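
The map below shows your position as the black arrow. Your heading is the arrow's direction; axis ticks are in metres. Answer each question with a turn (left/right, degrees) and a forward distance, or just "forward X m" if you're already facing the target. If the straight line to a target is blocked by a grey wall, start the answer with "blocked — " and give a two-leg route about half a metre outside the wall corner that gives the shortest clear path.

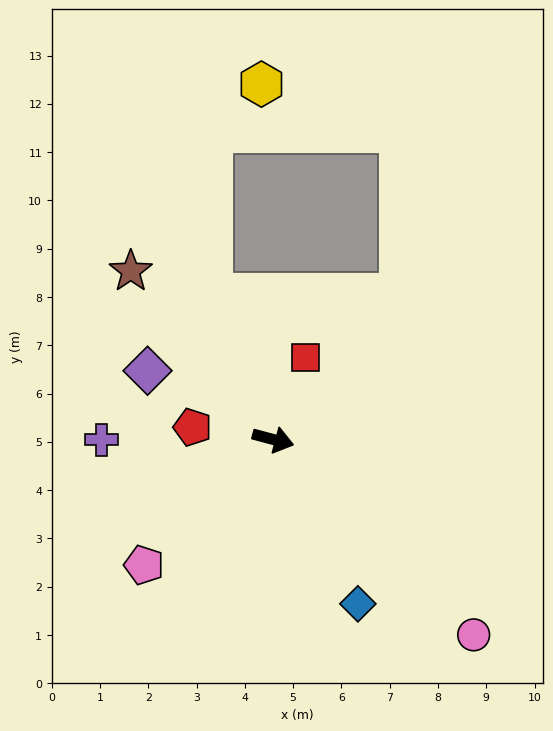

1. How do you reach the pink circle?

turn right 29°, forward 5.8 m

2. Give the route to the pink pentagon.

turn right 121°, forward 3.7 m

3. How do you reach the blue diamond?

turn right 48°, forward 3.8 m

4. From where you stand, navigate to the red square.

turn left 83°, forward 1.8 m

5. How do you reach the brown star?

turn left 145°, forward 4.6 m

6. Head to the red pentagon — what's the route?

turn right 174°, forward 1.7 m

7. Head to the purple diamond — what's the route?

turn left 166°, forward 3.0 m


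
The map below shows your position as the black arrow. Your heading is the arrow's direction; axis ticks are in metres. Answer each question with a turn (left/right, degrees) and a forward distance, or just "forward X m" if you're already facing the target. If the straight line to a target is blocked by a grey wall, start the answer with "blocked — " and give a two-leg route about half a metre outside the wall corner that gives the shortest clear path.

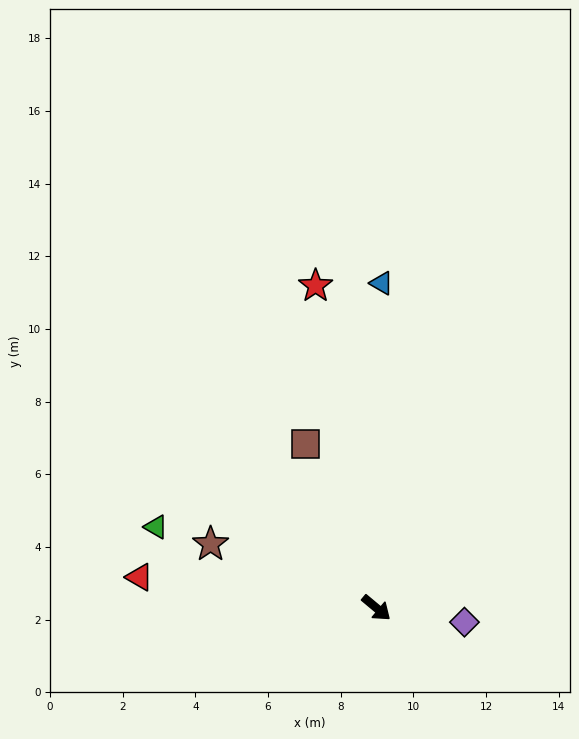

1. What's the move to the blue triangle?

turn left 129°, forward 8.9 m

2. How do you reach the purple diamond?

turn left 31°, forward 2.5 m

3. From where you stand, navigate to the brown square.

turn left 153°, forward 4.9 m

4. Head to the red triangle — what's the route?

turn right 148°, forward 6.6 m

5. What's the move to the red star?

turn left 141°, forward 9.0 m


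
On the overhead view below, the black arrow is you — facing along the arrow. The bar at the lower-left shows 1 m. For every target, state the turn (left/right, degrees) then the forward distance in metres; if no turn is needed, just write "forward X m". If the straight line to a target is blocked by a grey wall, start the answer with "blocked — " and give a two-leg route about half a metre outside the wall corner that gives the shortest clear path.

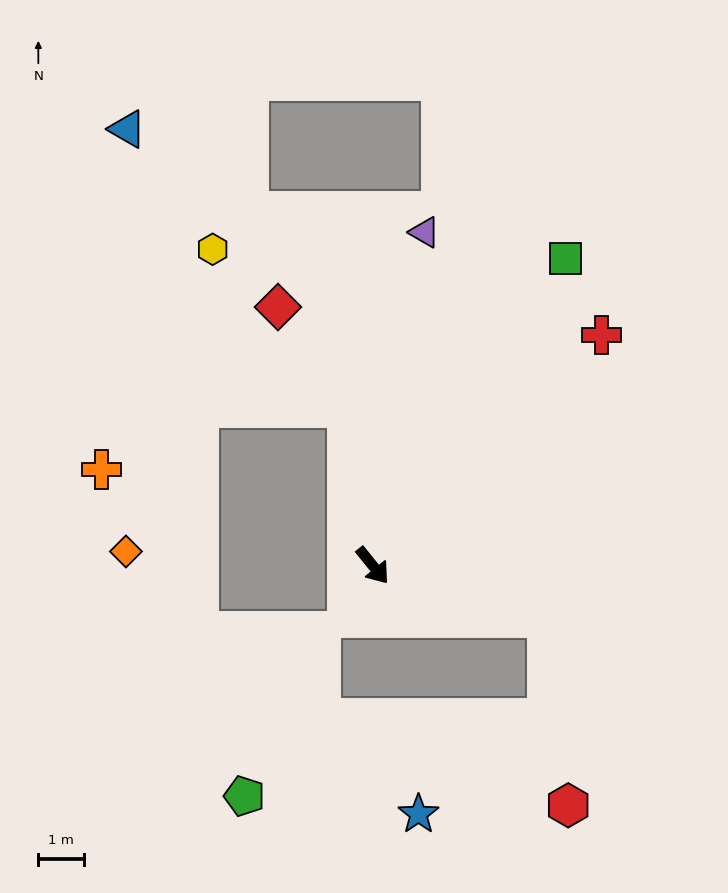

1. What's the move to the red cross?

turn left 96°, forward 7.1 m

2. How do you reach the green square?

turn left 109°, forward 7.9 m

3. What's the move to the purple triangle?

turn left 132°, forward 7.3 m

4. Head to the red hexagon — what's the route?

blocked — turn left 34°, forward 3.9 m, then turn right 66°, forward 4.1 m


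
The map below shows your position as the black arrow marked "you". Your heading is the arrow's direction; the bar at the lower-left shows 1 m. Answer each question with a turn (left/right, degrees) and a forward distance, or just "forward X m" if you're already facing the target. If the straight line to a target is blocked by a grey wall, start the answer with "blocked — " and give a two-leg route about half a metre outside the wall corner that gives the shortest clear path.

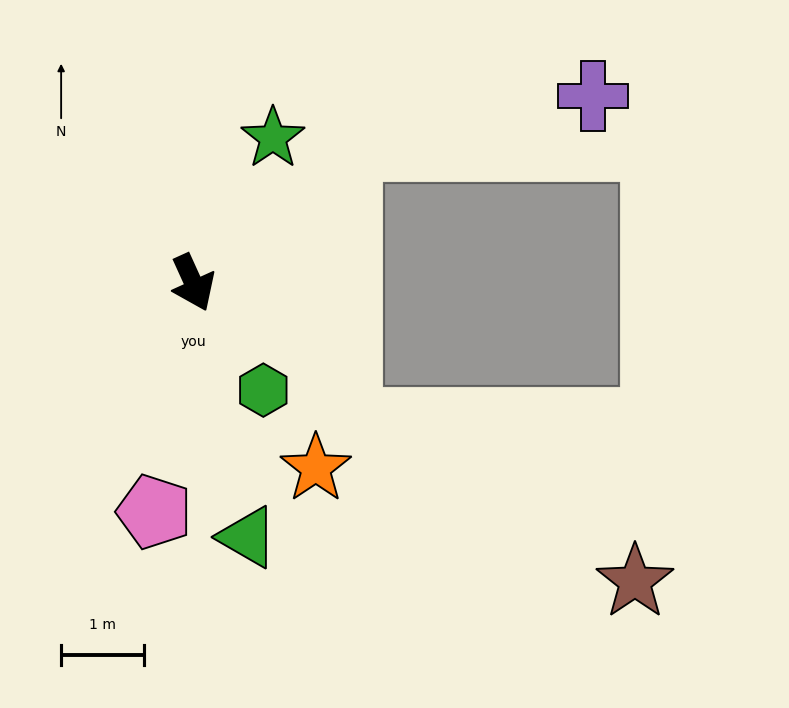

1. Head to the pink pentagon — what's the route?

turn right 34°, forward 2.8 m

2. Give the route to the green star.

turn left 127°, forward 2.0 m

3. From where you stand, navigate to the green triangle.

turn right 12°, forward 3.1 m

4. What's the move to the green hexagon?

turn left 9°, forward 1.5 m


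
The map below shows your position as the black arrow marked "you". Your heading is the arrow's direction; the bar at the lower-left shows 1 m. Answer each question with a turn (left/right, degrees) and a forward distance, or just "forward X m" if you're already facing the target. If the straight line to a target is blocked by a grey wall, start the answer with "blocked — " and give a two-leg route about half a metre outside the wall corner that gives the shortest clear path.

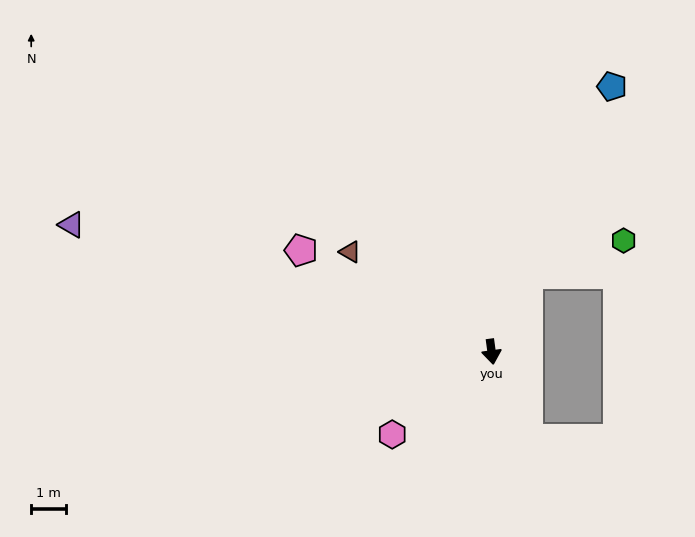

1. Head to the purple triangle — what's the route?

turn right 114°, forward 12.6 m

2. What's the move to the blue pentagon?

turn left 148°, forward 8.4 m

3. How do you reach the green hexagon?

blocked — turn left 147°, forward 2.5 m, then turn right 45°, forward 2.9 m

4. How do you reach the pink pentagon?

turn right 126°, forward 6.2 m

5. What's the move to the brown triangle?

turn right 133°, forward 5.0 m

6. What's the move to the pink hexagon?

turn right 58°, forward 3.7 m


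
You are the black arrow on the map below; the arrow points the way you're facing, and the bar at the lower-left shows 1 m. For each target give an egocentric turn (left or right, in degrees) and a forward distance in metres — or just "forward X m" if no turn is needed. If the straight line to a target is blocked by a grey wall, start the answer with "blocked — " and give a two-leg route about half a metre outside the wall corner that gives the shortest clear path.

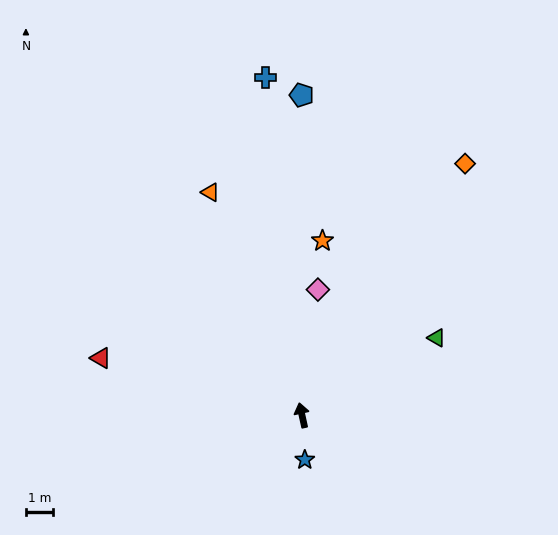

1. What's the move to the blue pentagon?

turn right 12°, forward 11.9 m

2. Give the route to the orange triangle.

turn left 10°, forward 8.9 m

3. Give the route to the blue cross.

turn right 6°, forward 12.6 m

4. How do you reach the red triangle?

turn left 62°, forward 7.7 m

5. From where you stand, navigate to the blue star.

turn left 171°, forward 1.7 m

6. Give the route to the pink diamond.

turn right 20°, forward 4.7 m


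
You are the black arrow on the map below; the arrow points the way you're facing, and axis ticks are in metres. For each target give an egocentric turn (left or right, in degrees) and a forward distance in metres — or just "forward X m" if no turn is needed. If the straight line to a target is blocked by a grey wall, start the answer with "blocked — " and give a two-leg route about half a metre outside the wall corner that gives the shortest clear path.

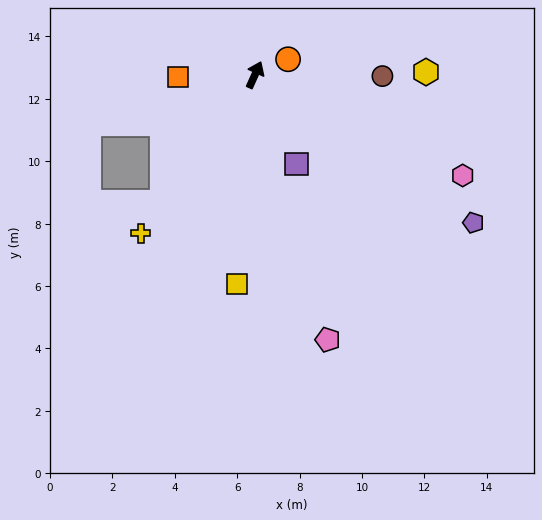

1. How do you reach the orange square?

turn left 116°, forward 2.5 m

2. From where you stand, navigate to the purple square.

turn right 131°, forward 3.2 m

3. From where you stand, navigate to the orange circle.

turn right 41°, forward 1.2 m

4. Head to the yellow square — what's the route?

turn right 161°, forward 6.7 m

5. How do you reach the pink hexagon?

turn right 92°, forward 7.4 m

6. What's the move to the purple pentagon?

turn right 100°, forward 8.5 m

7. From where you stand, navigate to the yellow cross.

turn left 168°, forward 6.3 m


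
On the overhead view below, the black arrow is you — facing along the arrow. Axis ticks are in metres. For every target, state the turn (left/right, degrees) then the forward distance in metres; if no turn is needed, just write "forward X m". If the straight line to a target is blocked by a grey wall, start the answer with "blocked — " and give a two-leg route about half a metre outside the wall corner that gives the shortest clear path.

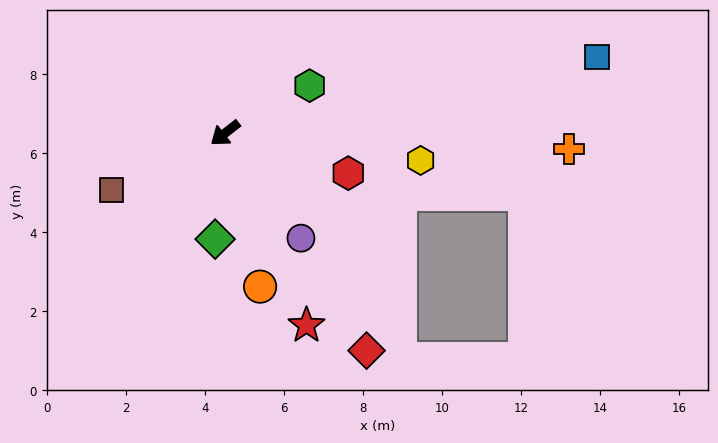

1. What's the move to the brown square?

turn right 11°, forward 3.2 m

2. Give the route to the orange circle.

turn left 65°, forward 4.0 m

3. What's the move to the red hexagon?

turn left 124°, forward 3.3 m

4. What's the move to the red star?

turn left 75°, forward 5.3 m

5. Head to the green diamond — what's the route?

turn left 47°, forward 2.7 m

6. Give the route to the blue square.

turn left 154°, forward 9.6 m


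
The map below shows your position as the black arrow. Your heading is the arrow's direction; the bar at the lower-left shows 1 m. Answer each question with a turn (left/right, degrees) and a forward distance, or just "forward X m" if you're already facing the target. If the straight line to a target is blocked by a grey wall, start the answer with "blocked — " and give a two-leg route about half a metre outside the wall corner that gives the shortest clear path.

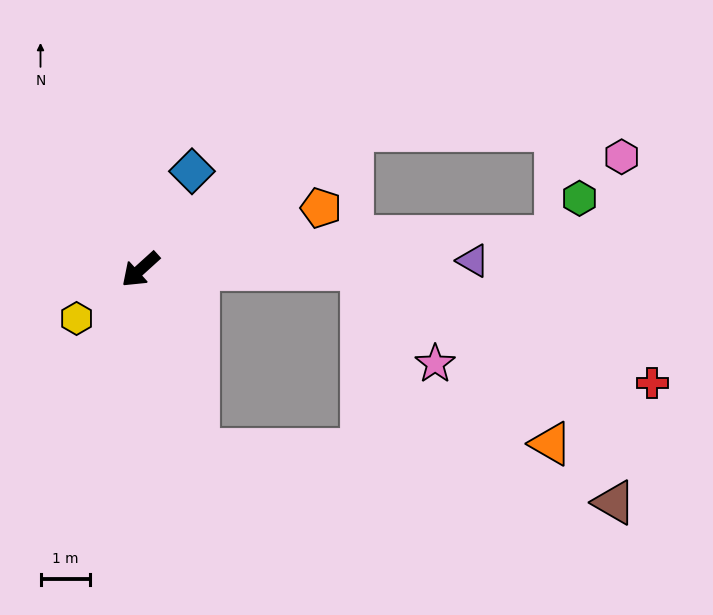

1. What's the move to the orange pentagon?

turn left 157°, forward 3.9 m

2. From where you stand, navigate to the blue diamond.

turn right 160°, forward 2.3 m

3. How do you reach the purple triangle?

turn left 139°, forward 6.8 m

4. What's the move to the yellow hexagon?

turn right 5°, forward 1.6 m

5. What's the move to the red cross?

blocked — turn left 138°, forward 4.5 m, then turn right 21°, forward 6.3 m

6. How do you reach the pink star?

blocked — turn left 138°, forward 4.5 m, then turn right 52°, forward 2.4 m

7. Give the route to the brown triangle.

blocked — turn left 66°, forward 3.8 m, then turn left 65°, forward 8.5 m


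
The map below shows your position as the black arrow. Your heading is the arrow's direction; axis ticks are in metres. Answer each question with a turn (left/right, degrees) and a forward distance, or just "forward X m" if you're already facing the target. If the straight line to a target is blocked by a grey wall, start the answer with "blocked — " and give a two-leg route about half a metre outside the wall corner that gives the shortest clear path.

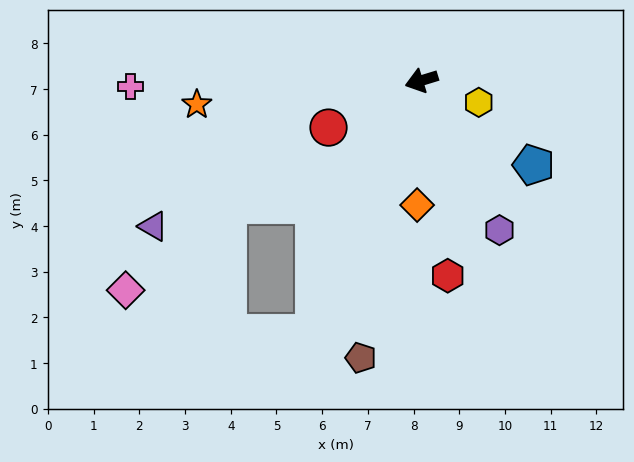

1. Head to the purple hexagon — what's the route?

turn left 100°, forward 3.7 m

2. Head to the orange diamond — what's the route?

turn left 71°, forward 2.7 m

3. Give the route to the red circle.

turn left 10°, forward 2.3 m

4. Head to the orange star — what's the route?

turn right 11°, forward 4.9 m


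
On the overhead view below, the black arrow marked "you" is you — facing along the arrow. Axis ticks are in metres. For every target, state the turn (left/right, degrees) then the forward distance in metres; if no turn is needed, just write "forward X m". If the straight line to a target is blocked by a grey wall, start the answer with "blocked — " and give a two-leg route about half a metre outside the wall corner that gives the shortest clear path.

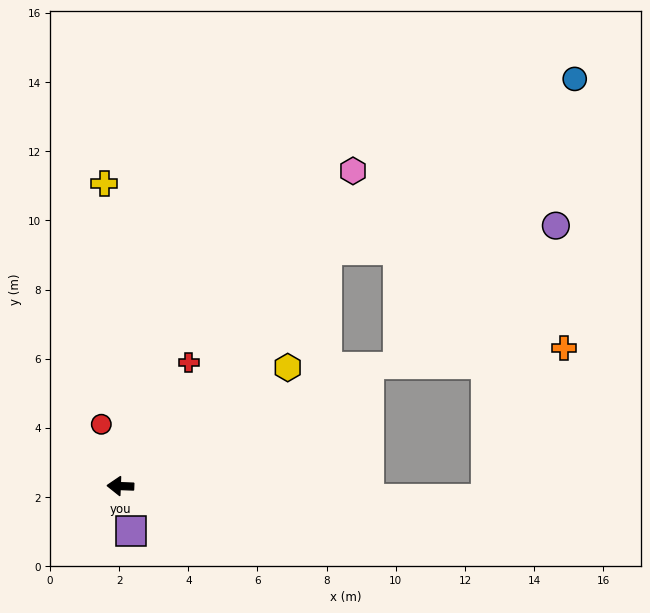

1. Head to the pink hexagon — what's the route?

turn right 124°, forward 11.3 m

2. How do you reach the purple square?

turn left 105°, forward 1.3 m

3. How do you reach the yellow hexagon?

turn right 142°, forward 5.9 m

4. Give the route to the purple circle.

blocked — turn right 129°, forward 9.1 m, then turn right 42°, forward 6.6 m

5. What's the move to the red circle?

turn right 71°, forward 1.9 m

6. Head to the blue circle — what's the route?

blocked — turn right 129°, forward 9.1 m, then turn right 14°, forward 8.7 m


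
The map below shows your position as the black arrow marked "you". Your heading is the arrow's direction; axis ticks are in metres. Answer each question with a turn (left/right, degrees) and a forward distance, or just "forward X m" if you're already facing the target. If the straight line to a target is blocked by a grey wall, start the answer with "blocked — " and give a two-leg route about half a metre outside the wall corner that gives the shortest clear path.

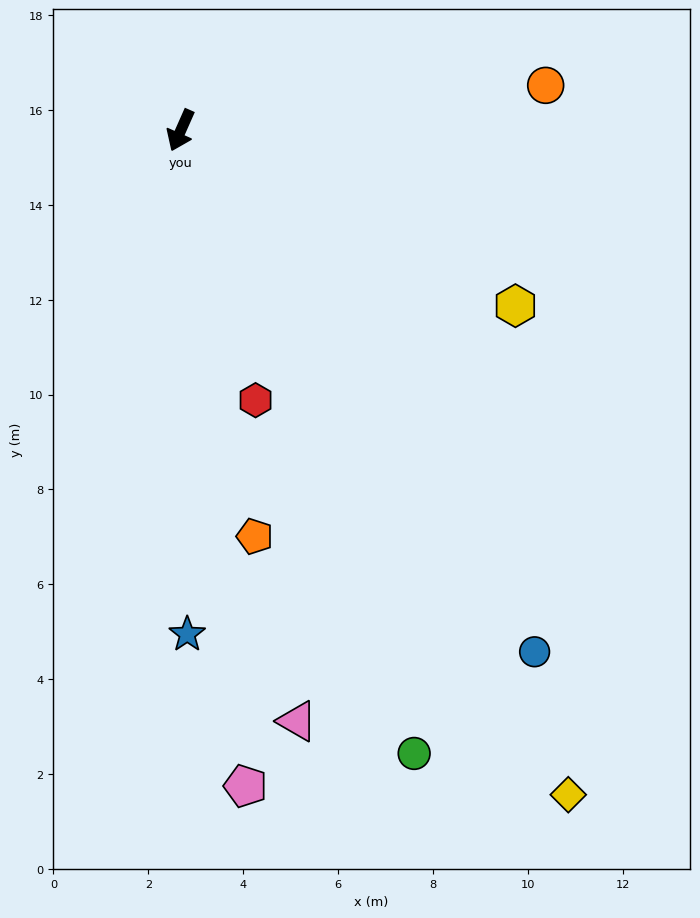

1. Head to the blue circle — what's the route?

turn left 58°, forward 13.3 m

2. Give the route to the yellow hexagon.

turn left 86°, forward 8.0 m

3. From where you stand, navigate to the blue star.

turn left 25°, forward 10.6 m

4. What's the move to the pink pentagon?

turn left 30°, forward 13.9 m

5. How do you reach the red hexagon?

turn left 39°, forward 5.9 m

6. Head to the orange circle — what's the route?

turn left 121°, forward 7.7 m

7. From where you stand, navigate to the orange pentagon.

turn left 34°, forward 8.7 m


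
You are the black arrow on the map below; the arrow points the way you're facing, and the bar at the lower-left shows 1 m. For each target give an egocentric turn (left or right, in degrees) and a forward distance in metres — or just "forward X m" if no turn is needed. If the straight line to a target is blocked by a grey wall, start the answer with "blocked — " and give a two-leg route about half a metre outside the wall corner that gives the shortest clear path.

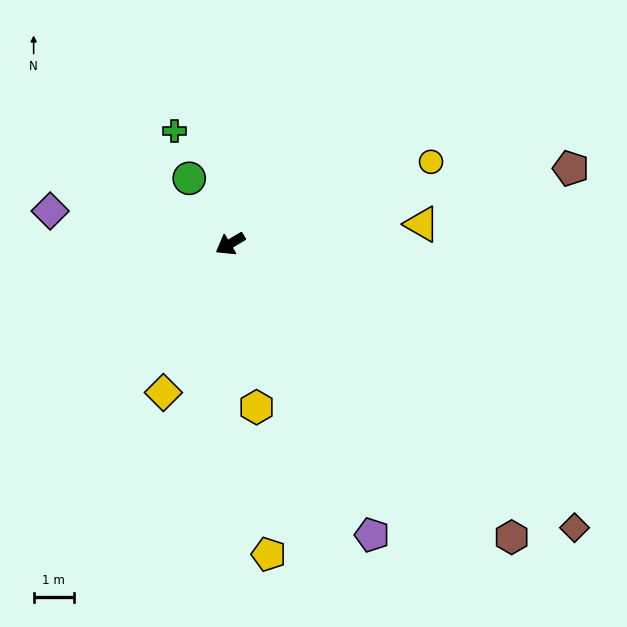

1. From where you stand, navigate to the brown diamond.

turn left 110°, forward 11.1 m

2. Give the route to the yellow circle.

turn left 172°, forward 5.4 m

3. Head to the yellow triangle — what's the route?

turn left 155°, forward 4.8 m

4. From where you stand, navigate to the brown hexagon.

turn left 103°, forward 10.1 m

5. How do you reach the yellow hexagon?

turn left 68°, forward 4.1 m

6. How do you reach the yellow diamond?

turn left 35°, forward 4.1 m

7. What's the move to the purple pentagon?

turn left 85°, forward 8.1 m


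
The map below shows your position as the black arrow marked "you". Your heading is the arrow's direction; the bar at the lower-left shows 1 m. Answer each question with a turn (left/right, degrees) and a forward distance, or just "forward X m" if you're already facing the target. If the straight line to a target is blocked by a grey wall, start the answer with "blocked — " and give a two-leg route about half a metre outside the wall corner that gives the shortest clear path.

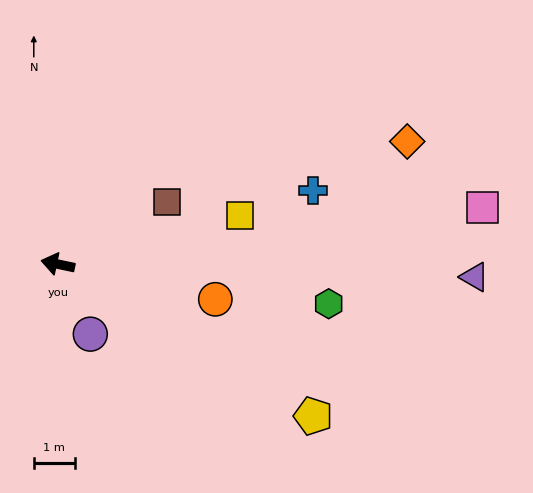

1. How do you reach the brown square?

turn right 138°, forward 3.1 m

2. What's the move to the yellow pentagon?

turn left 161°, forward 7.2 m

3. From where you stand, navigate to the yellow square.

turn right 153°, forward 4.6 m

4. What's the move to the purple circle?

turn left 127°, forward 1.9 m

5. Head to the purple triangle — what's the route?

turn right 170°, forward 10.1 m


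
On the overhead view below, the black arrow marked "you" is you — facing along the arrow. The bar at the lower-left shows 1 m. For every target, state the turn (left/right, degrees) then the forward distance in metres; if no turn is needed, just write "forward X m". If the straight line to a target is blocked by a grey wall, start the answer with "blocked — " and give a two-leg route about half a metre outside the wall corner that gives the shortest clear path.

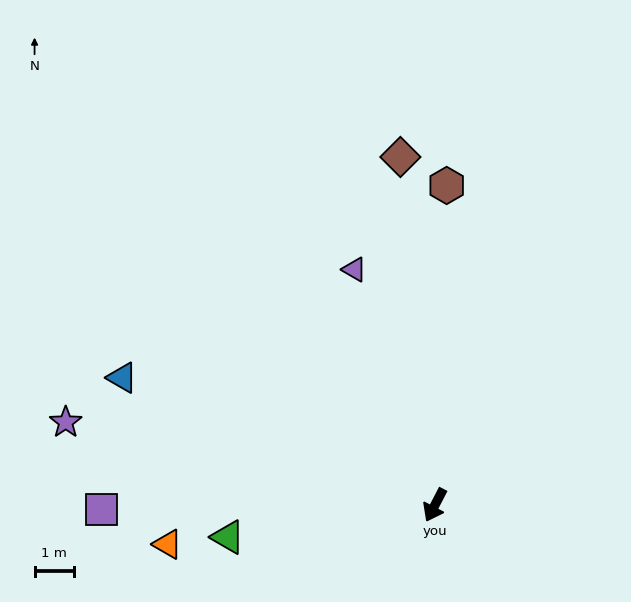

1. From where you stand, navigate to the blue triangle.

turn right 85°, forward 8.5 m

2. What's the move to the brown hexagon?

turn right 155°, forward 8.1 m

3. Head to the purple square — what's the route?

turn right 62°, forward 8.4 m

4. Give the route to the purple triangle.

turn right 134°, forward 6.3 m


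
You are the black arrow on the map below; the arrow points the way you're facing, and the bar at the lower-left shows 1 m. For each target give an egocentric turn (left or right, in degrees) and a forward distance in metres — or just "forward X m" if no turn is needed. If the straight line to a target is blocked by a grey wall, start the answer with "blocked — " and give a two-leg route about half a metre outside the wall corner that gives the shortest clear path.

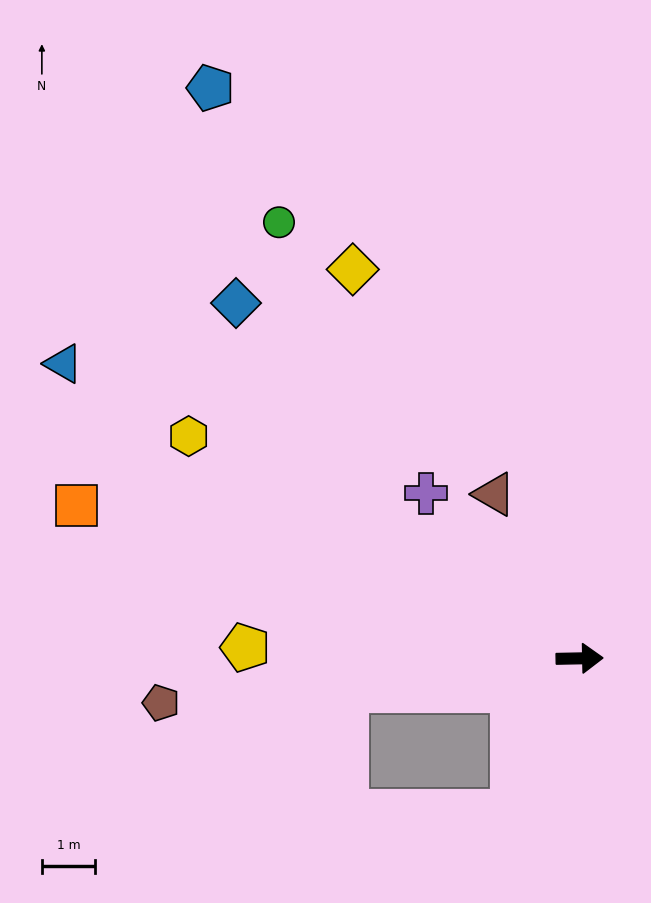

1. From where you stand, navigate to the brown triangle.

turn left 116°, forward 3.5 m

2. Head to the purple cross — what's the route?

turn left 132°, forward 4.2 m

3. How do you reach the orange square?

turn left 162°, forward 9.8 m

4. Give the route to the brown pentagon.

turn right 175°, forward 7.9 m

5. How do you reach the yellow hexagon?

turn left 149°, forward 8.4 m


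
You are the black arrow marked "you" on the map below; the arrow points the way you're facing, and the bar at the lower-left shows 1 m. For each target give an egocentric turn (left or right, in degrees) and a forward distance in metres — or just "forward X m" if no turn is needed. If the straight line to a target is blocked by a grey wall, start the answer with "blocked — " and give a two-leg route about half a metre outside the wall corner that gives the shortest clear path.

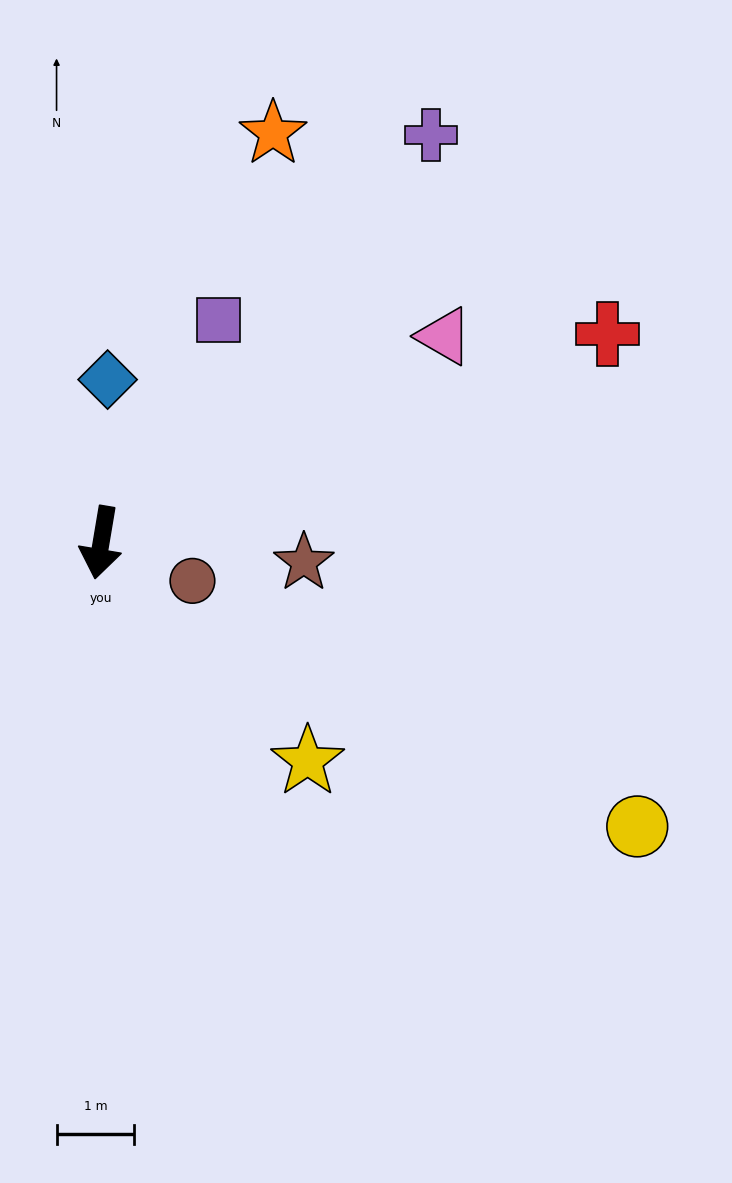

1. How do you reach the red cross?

turn left 122°, forward 7.0 m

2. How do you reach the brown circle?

turn left 77°, forward 1.3 m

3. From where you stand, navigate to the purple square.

turn left 162°, forward 3.2 m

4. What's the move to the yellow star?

turn left 53°, forward 3.9 m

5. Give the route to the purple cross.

turn left 151°, forward 6.7 m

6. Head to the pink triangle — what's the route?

turn left 131°, forward 5.1 m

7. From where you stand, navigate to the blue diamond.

turn right 173°, forward 2.1 m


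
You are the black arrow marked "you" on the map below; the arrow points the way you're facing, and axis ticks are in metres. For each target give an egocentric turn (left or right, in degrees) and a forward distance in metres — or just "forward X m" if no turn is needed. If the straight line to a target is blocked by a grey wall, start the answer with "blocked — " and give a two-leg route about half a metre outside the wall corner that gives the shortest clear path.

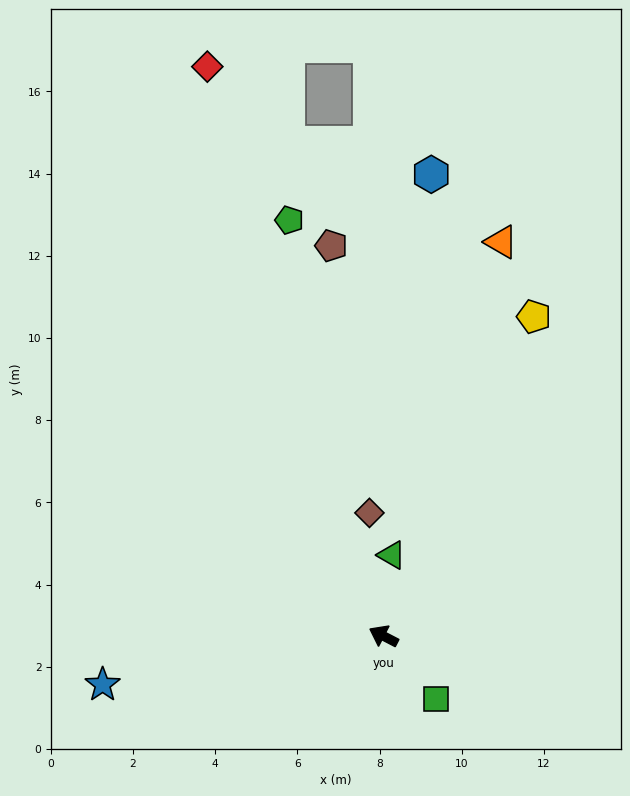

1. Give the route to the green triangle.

turn right 68°, forward 2.0 m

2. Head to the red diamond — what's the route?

turn right 45°, forward 14.5 m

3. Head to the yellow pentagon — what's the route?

turn right 88°, forward 8.6 m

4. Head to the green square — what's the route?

turn left 157°, forward 2.0 m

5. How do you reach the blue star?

turn left 37°, forward 6.9 m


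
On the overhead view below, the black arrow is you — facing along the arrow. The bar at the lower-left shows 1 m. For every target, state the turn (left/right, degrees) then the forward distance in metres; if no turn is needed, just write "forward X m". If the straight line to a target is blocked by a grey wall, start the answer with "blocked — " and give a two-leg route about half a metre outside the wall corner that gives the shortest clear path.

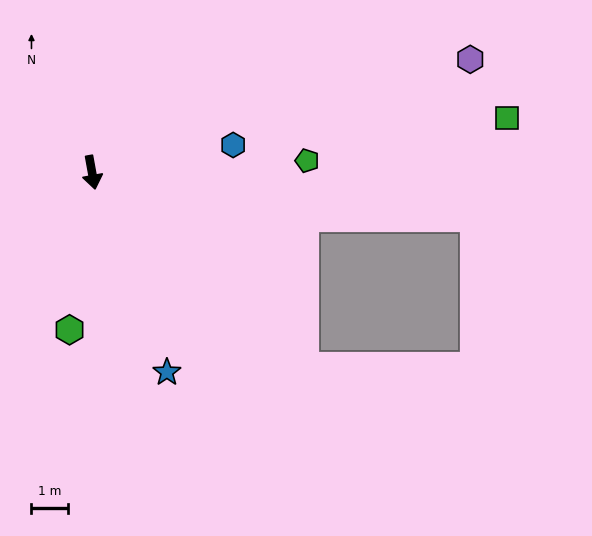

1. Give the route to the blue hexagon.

turn left 91°, forward 4.0 m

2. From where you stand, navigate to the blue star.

turn left 10°, forward 5.9 m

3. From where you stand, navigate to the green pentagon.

turn left 83°, forward 5.9 m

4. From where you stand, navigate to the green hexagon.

turn right 18°, forward 4.4 m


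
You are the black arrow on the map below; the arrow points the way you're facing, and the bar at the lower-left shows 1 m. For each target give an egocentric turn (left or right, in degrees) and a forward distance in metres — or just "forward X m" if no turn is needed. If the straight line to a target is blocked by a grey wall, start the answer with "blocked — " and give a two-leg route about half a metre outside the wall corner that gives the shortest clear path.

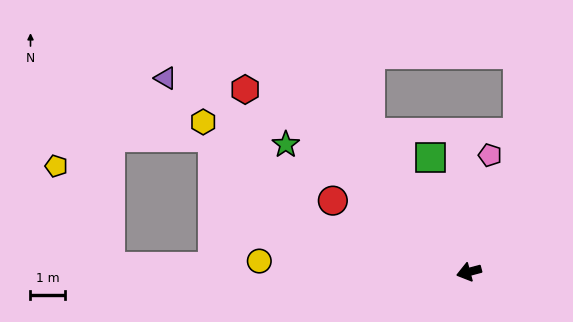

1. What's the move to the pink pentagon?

turn right 115°, forward 3.4 m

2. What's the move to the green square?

turn right 86°, forward 3.5 m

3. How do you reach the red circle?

turn right 43°, forward 4.4 m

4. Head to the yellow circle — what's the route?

turn right 18°, forward 6.1 m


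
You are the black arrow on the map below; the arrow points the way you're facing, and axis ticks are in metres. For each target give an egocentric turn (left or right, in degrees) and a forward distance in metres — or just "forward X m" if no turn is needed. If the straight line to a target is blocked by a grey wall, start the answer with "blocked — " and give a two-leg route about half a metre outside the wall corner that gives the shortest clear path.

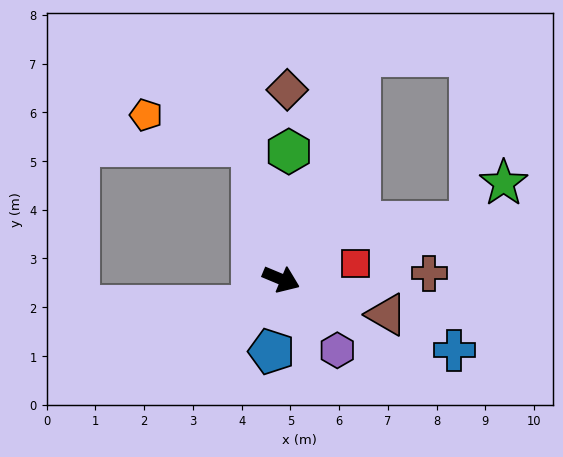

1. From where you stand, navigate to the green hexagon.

turn left 109°, forward 2.6 m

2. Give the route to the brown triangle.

turn left 4°, forward 2.3 m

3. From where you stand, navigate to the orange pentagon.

blocked — turn left 125°, forward 2.8 m, then turn left 61°, forward 2.3 m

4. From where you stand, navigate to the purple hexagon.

turn right 29°, forward 1.9 m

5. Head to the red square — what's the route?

turn left 35°, forward 1.6 m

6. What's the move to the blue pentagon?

turn right 75°, forward 1.5 m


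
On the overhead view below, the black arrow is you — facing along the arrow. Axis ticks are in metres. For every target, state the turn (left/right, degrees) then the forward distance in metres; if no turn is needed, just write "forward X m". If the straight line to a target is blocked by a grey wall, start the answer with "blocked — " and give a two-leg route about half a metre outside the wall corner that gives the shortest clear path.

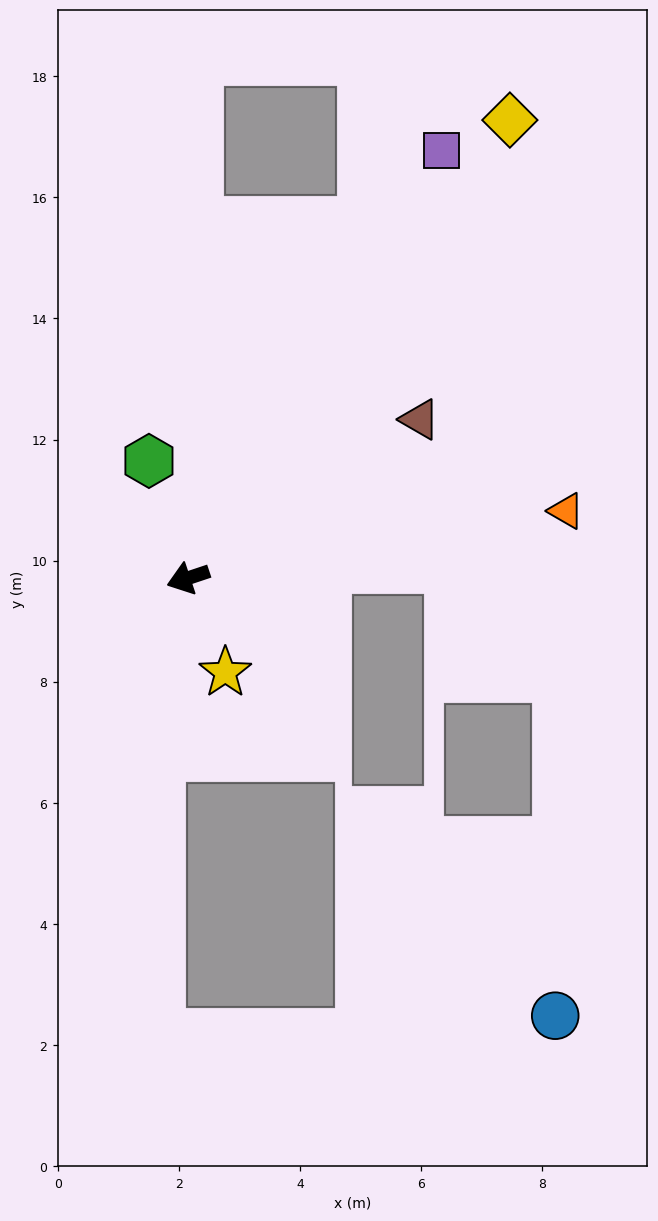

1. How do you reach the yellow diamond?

turn right 144°, forward 9.2 m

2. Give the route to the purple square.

turn right 139°, forward 8.2 m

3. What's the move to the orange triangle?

turn left 172°, forward 6.3 m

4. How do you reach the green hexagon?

turn right 90°, forward 2.0 m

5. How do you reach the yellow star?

turn left 93°, forward 1.7 m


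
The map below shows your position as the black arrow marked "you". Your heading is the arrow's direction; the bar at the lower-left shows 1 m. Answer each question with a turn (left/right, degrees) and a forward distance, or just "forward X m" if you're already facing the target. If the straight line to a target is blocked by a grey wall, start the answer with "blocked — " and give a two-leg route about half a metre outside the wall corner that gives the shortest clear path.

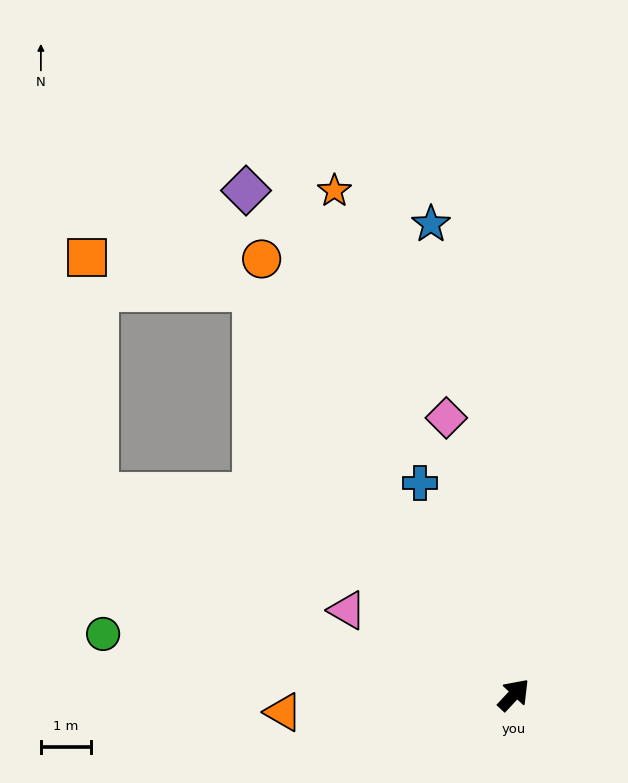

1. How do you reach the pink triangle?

turn left 106°, forward 3.7 m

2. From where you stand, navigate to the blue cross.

turn left 67°, forward 4.6 m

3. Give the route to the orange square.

blocked — turn left 76°, forward 9.5 m, then turn left 46°, forward 3.4 m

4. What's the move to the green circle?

turn left 125°, forward 8.2 m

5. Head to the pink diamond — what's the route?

turn left 57°, forward 5.6 m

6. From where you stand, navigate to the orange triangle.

turn left 137°, forward 4.6 m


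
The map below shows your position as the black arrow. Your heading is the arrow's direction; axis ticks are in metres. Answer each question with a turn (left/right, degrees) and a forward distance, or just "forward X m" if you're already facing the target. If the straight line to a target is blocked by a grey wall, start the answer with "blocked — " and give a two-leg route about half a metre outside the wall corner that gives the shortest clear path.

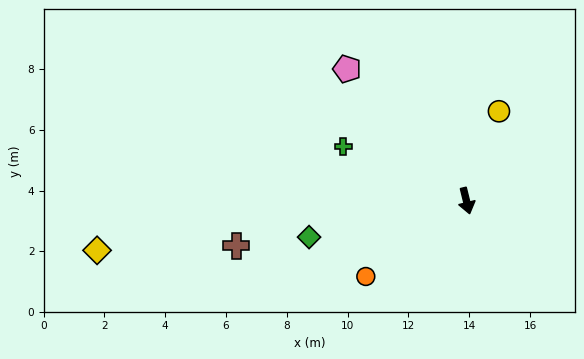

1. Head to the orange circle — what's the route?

turn right 67°, forward 4.1 m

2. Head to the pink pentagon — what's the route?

turn right 152°, forward 5.9 m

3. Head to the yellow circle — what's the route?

turn left 146°, forward 3.1 m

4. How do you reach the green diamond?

turn right 91°, forward 5.3 m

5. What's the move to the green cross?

turn right 128°, forward 4.4 m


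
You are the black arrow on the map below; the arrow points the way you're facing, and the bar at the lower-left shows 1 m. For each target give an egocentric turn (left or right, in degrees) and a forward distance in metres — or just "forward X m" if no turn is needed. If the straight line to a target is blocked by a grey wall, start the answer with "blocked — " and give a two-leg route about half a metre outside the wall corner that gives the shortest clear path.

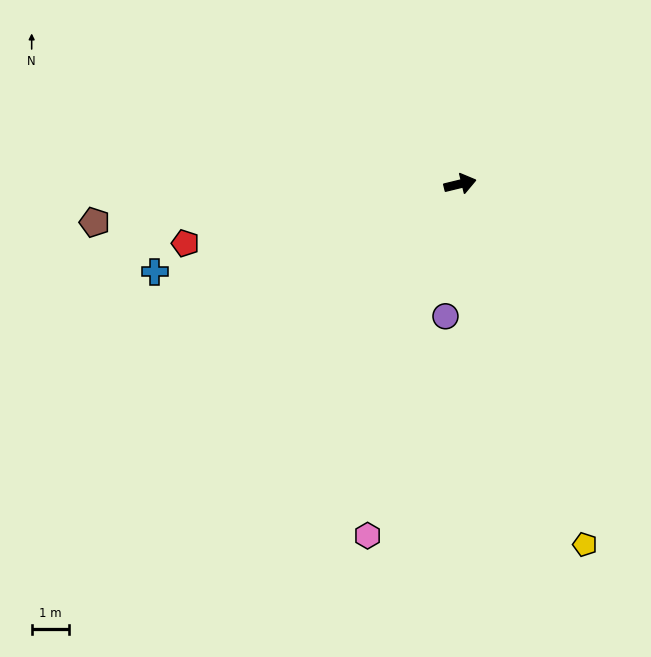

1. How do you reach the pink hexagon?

turn right 118°, forward 9.8 m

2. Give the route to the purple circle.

turn right 110°, forward 3.6 m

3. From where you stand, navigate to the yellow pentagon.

turn right 85°, forward 10.3 m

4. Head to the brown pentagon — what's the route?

turn left 172°, forward 9.9 m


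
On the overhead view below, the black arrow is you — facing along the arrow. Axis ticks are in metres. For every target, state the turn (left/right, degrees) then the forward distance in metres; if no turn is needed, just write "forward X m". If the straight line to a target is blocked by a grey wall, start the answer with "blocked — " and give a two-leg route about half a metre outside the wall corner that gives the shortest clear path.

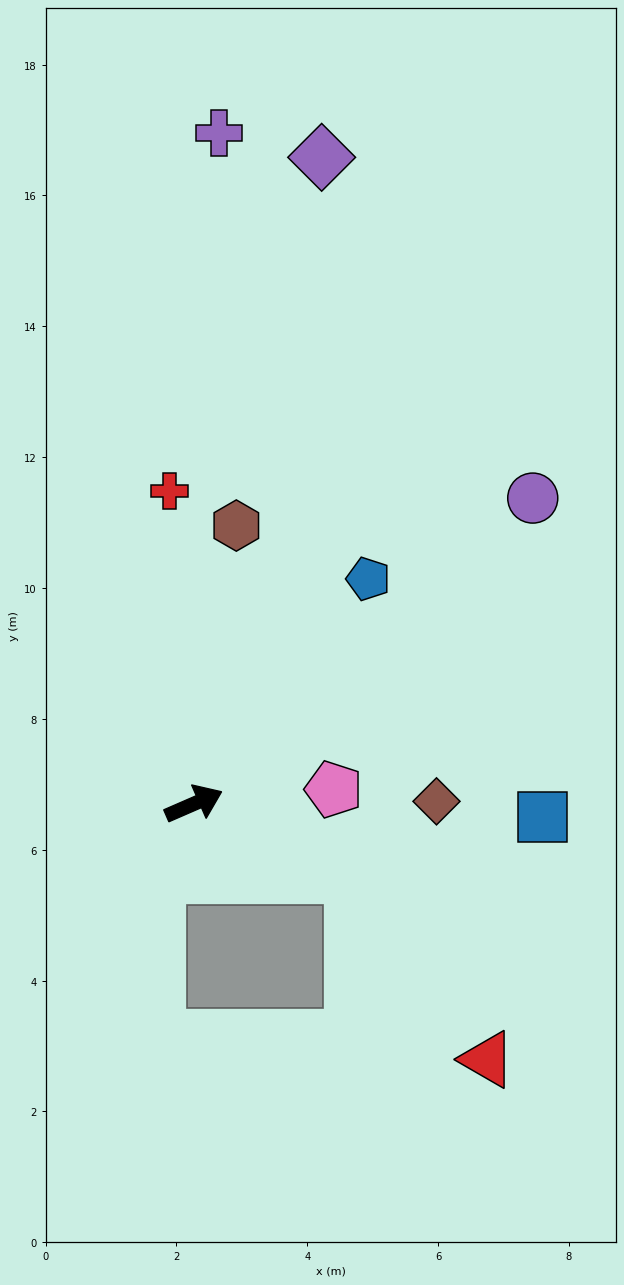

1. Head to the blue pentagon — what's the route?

turn left 29°, forward 4.3 m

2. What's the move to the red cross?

turn left 71°, forward 4.8 m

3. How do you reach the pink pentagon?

turn right 18°, forward 2.1 m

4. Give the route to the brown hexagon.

turn left 58°, forward 4.3 m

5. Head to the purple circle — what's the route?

turn left 19°, forward 7.0 m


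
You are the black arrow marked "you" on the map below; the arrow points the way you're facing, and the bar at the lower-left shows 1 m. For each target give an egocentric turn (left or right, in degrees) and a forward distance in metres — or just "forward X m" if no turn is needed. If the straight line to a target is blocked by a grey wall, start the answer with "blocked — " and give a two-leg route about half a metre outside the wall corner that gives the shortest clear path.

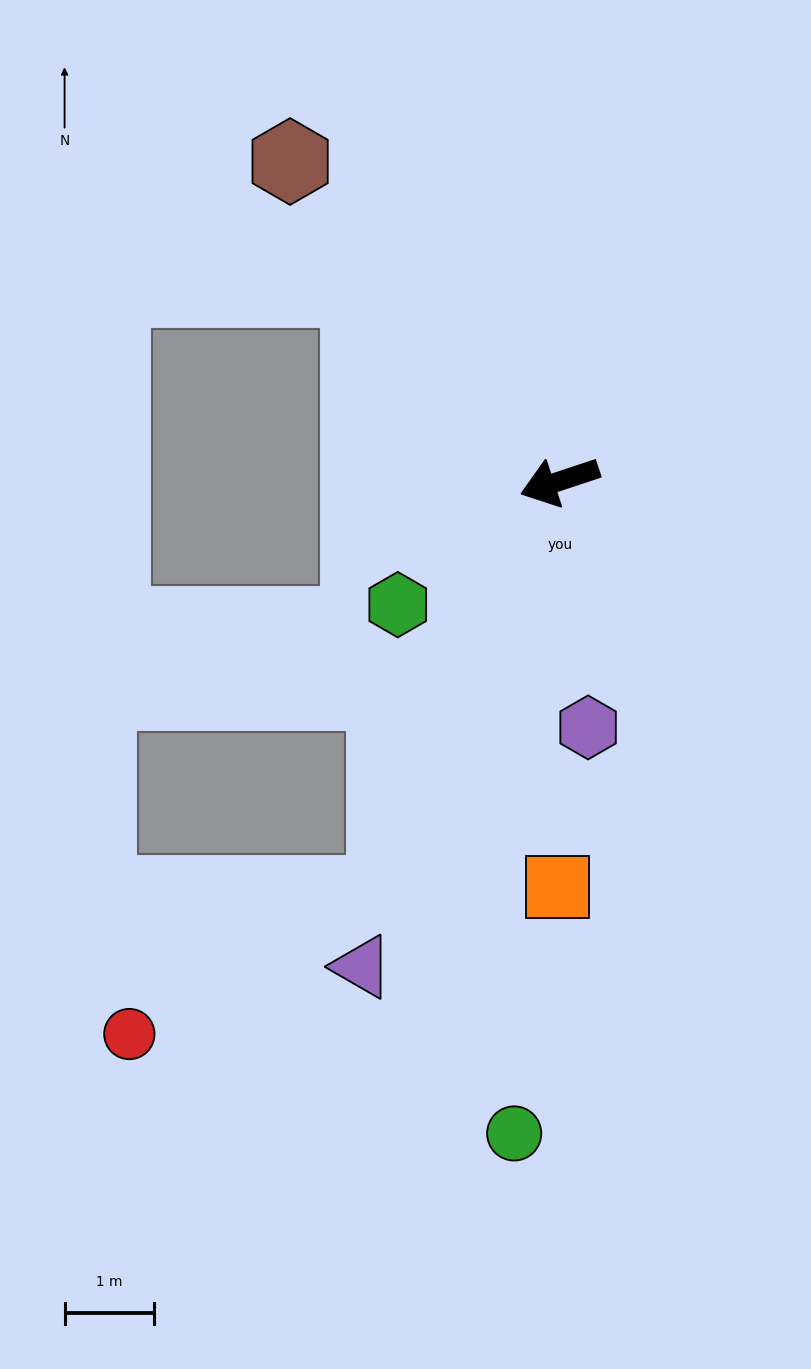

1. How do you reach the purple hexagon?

turn left 78°, forward 2.8 m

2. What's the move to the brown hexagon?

turn right 68°, forward 4.7 m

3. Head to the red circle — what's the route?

blocked — turn left 49°, forward 5.0 m, then turn right 39°, forward 3.3 m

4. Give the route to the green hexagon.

turn left 19°, forward 2.3 m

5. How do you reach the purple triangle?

turn left 50°, forward 5.9 m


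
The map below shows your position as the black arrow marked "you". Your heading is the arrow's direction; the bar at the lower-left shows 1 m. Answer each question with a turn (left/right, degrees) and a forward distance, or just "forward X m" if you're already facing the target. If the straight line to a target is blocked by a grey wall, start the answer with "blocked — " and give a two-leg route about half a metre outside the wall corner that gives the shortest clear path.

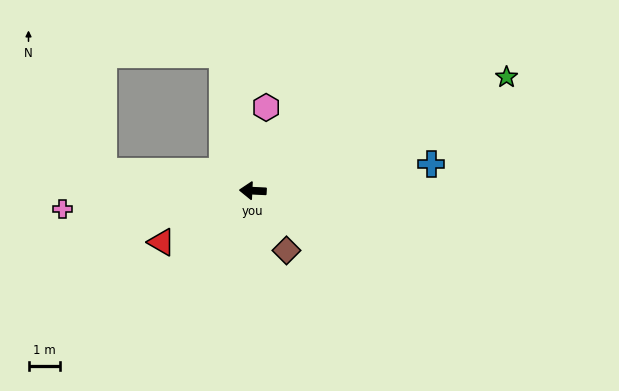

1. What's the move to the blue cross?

turn right 169°, forward 5.7 m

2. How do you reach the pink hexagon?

turn right 96°, forward 2.6 m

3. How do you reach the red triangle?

turn left 32°, forward 3.3 m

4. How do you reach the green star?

turn right 153°, forward 8.7 m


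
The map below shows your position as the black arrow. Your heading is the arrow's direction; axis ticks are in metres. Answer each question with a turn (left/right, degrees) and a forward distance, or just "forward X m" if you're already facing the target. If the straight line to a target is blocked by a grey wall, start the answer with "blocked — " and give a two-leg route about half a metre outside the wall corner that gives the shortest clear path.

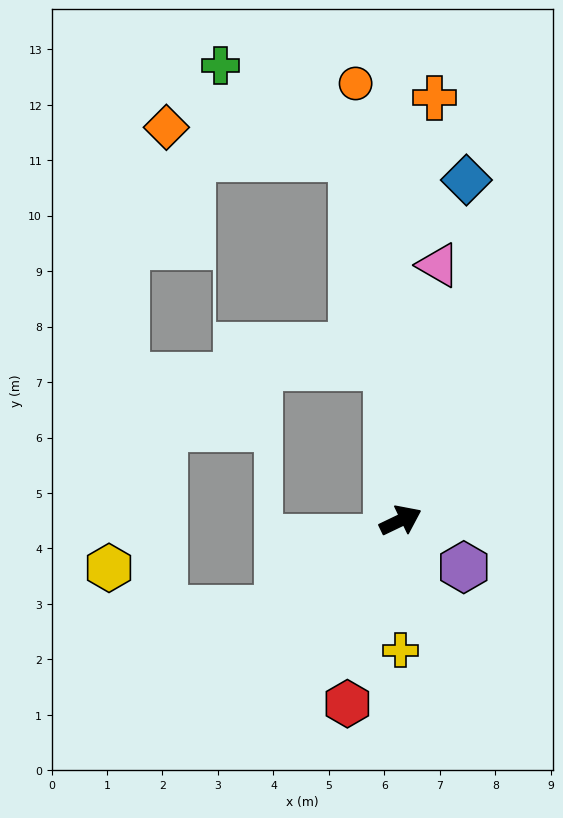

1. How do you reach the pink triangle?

turn left 56°, forward 4.6 m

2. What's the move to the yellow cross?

turn right 116°, forward 2.3 m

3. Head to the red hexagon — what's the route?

turn right 132°, forward 3.4 m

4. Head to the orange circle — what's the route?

turn left 70°, forward 7.9 m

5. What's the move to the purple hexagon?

turn right 62°, forward 1.4 m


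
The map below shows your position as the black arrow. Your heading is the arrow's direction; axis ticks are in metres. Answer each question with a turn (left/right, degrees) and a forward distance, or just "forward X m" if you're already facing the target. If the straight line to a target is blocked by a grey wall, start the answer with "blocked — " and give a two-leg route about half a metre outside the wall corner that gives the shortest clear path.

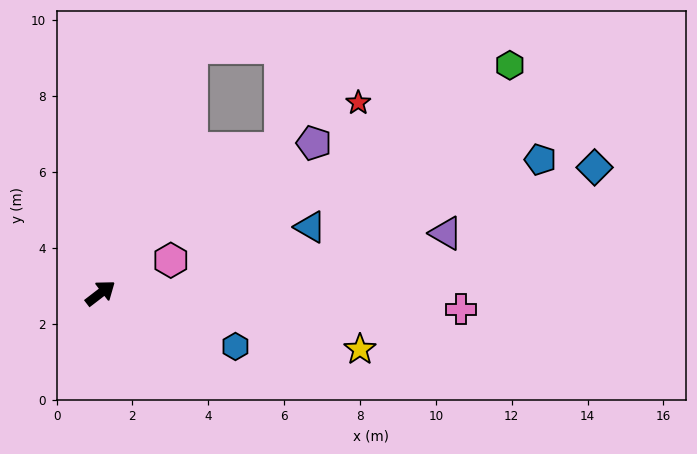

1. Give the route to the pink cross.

turn right 40°, forward 9.5 m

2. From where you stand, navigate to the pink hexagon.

turn right 12°, forward 2.0 m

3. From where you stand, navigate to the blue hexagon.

turn right 59°, forward 3.8 m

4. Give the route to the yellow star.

turn right 50°, forward 7.0 m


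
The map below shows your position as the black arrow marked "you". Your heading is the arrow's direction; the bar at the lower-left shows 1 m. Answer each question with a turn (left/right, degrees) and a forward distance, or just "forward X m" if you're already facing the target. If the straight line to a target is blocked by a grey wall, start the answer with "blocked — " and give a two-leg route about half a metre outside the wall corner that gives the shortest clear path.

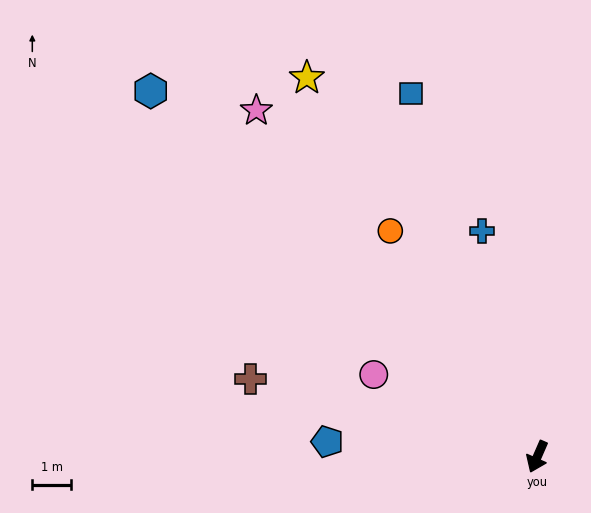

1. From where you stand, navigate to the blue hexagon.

turn right 110°, forward 13.8 m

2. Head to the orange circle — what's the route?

turn right 123°, forward 7.0 m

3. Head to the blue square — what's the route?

turn right 137°, forward 10.0 m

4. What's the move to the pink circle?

turn right 93°, forward 4.8 m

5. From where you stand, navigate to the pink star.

turn right 117°, forward 11.6 m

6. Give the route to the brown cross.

turn right 82°, forward 7.7 m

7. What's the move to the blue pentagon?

turn right 71°, forward 5.5 m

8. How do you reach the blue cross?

turn right 143°, forward 6.0 m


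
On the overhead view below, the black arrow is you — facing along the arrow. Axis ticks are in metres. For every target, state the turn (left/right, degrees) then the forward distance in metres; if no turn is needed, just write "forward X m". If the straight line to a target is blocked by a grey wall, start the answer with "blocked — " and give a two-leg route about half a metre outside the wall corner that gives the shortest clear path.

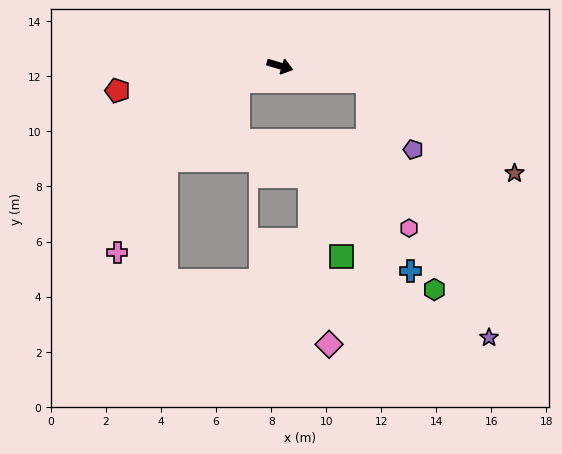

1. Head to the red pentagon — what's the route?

turn right 155°, forward 6.0 m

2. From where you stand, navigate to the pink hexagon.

blocked — turn left 7°, forward 3.2 m, then turn right 65°, forward 5.5 m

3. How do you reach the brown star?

blocked — turn left 7°, forward 3.2 m, then turn right 22°, forward 6.3 m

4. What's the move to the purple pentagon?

blocked — turn left 7°, forward 3.2 m, then turn right 47°, forward 3.0 m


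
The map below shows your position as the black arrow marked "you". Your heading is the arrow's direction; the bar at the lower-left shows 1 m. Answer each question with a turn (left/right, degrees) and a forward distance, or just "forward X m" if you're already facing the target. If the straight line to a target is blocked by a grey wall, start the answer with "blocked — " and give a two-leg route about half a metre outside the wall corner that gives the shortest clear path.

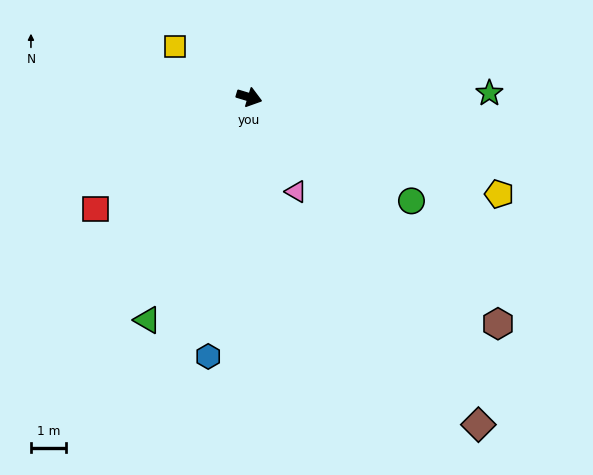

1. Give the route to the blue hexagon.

turn right 82°, forward 7.4 m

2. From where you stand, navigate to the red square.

turn right 127°, forward 5.4 m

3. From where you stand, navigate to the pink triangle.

turn right 47°, forward 3.0 m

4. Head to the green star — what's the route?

turn left 18°, forward 6.8 m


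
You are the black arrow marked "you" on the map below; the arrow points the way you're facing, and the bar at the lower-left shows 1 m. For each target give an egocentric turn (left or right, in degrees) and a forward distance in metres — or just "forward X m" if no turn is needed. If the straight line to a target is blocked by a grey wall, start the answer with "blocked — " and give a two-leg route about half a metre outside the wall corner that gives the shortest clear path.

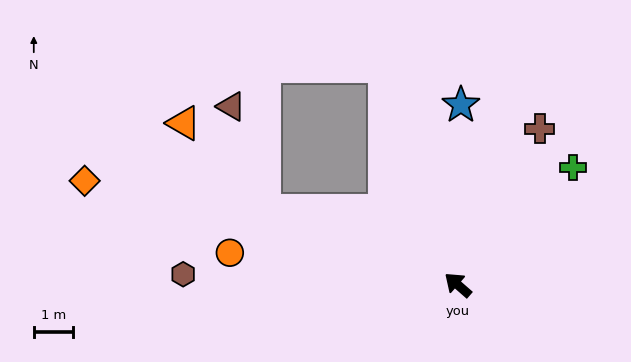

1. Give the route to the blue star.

turn right 50°, forward 4.6 m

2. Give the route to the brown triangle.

blocked — turn left 20°, forward 5.3 m, then turn right 51°, forward 2.8 m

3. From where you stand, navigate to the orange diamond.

turn left 26°, forward 10.0 m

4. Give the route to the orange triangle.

blocked — turn left 20°, forward 5.3 m, then turn right 26°, forward 3.1 m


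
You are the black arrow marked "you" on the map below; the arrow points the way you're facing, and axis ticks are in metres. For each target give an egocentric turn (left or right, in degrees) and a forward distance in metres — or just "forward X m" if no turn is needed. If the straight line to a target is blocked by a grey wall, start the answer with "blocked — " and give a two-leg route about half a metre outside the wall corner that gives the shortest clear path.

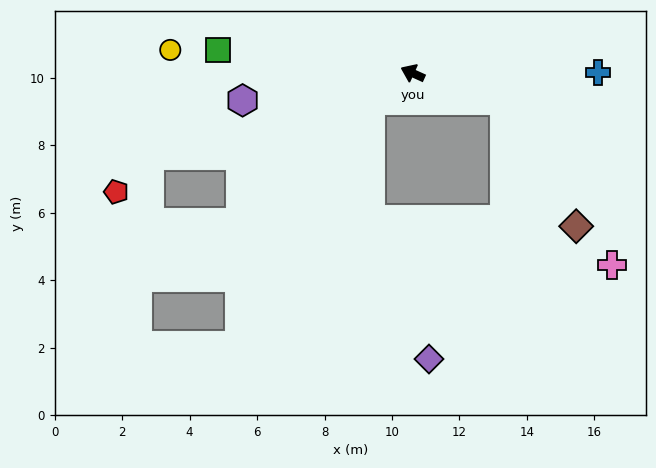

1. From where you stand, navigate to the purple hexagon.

turn left 33°, forward 5.1 m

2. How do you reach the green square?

turn left 18°, forward 5.8 m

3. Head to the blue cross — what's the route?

turn right 155°, forward 5.5 m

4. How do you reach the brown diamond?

blocked — turn right 172°, forward 2.8 m, then turn right 44°, forward 4.3 m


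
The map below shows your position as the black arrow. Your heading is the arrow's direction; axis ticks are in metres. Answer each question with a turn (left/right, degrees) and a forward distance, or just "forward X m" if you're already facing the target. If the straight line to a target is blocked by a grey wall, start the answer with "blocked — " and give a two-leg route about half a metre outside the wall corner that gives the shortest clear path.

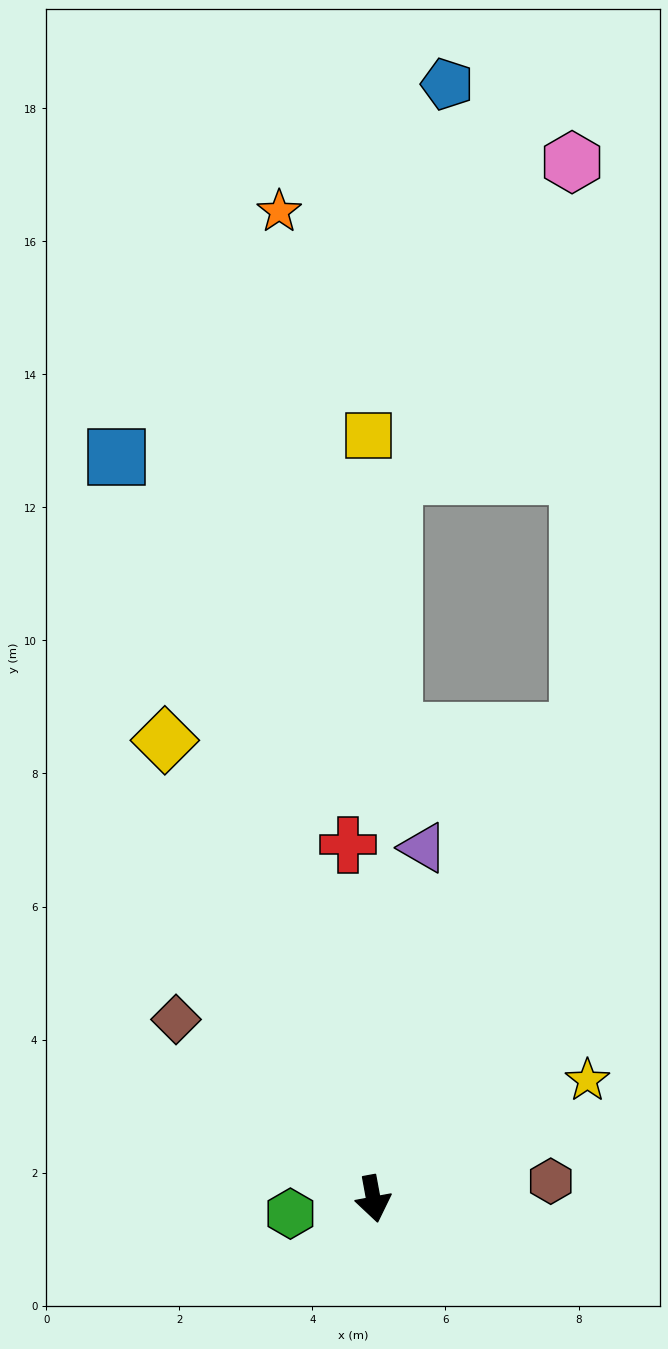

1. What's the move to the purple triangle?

turn left 161°, forward 5.3 m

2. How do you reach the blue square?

turn right 171°, forward 11.8 m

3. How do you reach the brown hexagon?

turn left 85°, forward 2.7 m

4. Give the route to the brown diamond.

turn right 143°, forward 4.0 m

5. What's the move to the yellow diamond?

turn right 166°, forward 7.6 m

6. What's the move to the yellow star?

turn left 109°, forward 3.7 m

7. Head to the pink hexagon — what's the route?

blocked — turn left 146°, forward 7.7 m, then turn left 24°, forward 8.6 m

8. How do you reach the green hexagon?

turn right 90°, forward 1.3 m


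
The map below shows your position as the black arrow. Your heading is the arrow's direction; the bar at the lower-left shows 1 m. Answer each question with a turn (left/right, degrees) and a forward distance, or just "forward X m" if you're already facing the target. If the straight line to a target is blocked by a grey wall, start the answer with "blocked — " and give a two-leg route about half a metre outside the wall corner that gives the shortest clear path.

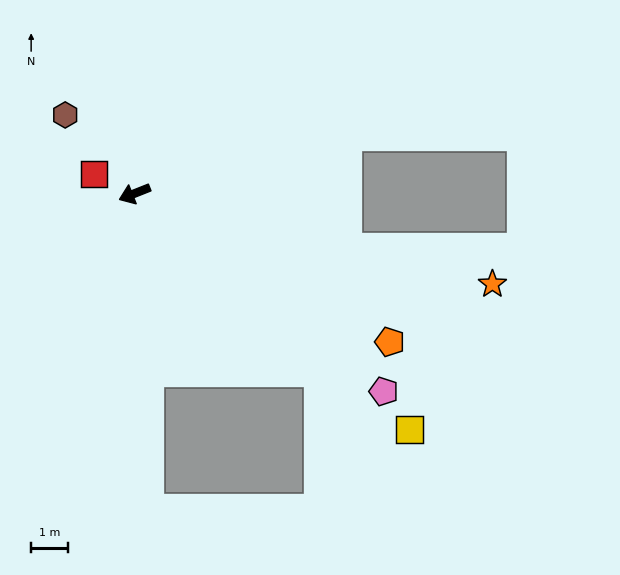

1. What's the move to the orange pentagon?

turn left 128°, forward 7.9 m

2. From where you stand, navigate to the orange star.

turn left 144°, forward 9.9 m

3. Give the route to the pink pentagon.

turn left 120°, forward 8.6 m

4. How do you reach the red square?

turn right 47°, forward 1.2 m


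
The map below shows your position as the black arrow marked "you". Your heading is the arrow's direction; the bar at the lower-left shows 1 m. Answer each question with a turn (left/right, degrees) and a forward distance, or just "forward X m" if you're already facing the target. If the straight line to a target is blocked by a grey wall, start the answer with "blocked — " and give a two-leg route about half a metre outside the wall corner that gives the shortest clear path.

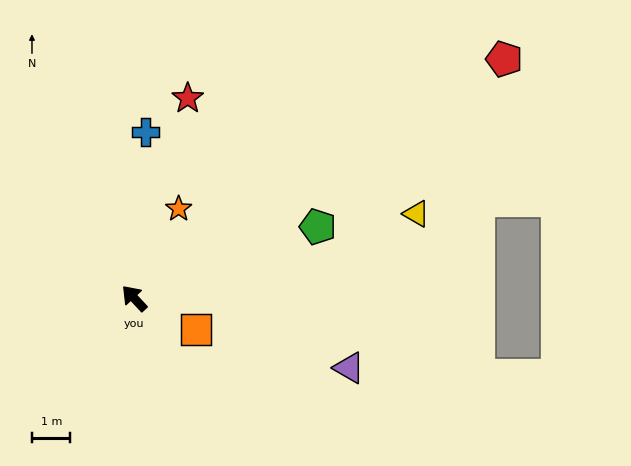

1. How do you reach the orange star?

turn right 69°, forward 2.6 m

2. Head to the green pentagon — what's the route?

turn right 112°, forward 5.1 m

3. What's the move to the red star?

turn right 58°, forward 5.4 m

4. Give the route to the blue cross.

turn right 47°, forward 4.3 m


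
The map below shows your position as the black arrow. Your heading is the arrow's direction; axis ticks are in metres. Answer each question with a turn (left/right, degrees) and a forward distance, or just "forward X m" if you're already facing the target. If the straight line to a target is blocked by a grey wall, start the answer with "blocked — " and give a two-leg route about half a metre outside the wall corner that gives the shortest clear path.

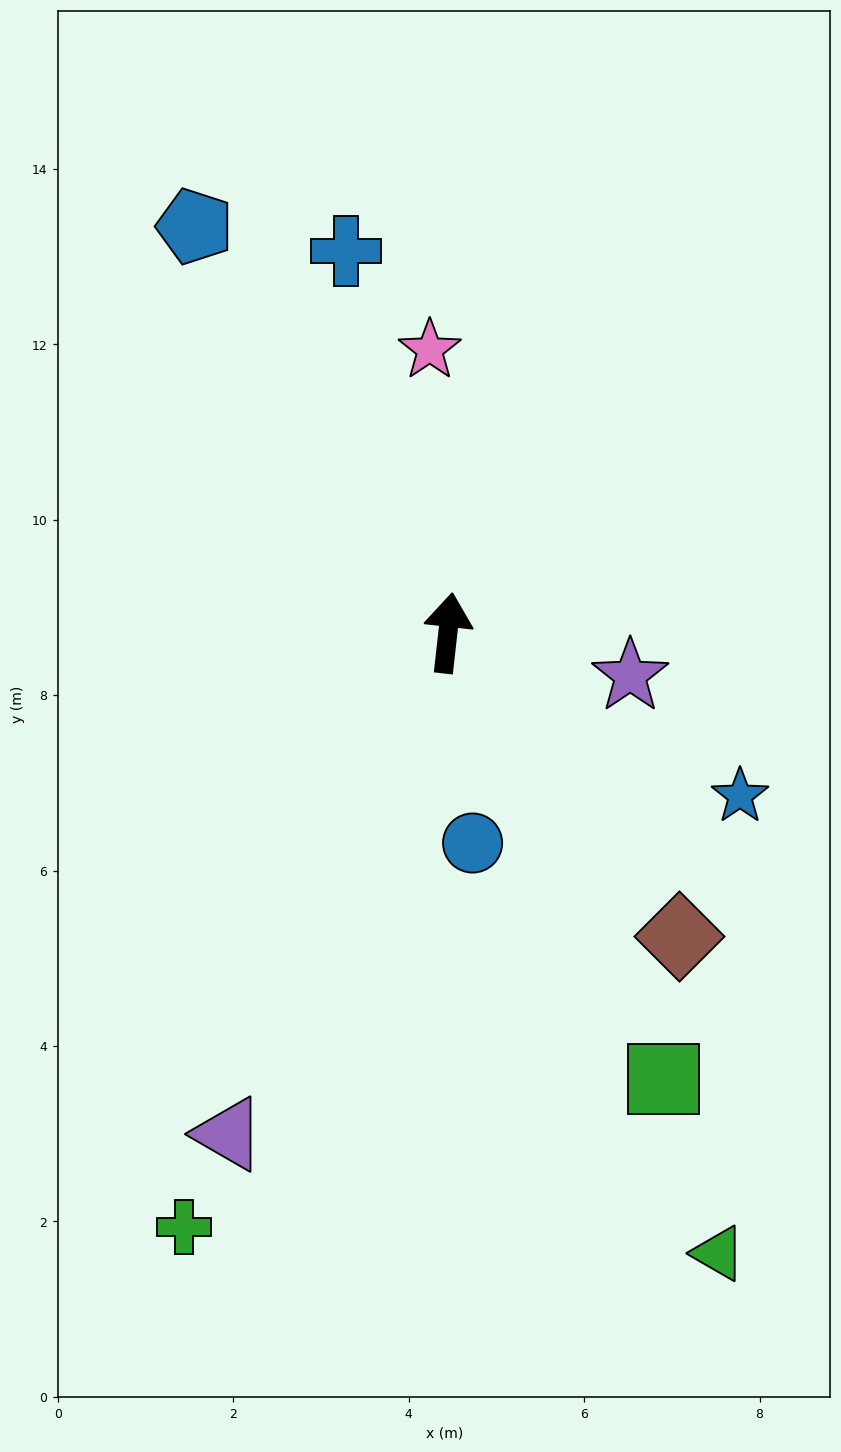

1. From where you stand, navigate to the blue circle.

turn right 167°, forward 2.4 m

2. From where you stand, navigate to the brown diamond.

turn right 136°, forward 4.4 m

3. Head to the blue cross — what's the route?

turn left 21°, forward 4.5 m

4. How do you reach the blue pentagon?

turn left 38°, forward 5.5 m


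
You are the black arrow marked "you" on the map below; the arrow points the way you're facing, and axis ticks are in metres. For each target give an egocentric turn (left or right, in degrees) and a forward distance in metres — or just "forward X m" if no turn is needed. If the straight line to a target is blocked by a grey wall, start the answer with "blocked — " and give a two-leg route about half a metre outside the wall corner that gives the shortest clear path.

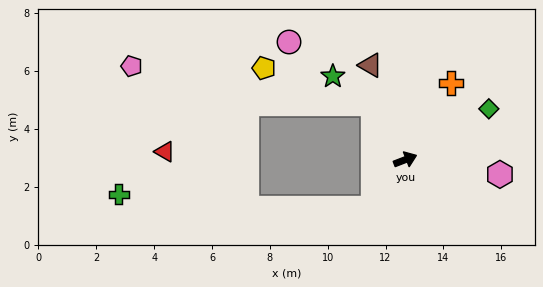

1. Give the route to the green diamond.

turn left 10°, forward 3.4 m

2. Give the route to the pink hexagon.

turn right 30°, forward 3.3 m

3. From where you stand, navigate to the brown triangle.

turn left 89°, forward 3.5 m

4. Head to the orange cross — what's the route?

turn left 38°, forward 3.1 m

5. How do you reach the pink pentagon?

blocked — turn left 99°, forward 2.2 m, then turn left 51°, forward 8.5 m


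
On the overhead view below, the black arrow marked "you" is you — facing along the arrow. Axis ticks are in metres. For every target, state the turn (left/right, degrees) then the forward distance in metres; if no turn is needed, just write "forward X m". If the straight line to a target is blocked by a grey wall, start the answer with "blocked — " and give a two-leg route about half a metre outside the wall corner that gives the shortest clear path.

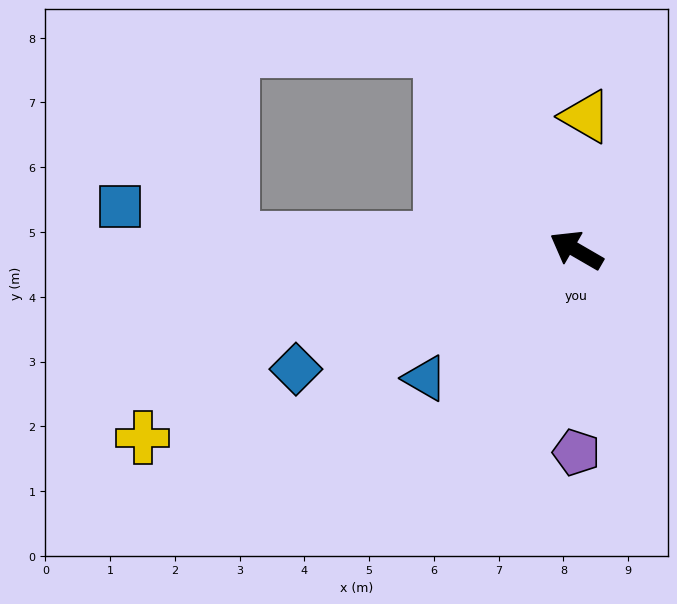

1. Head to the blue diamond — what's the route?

turn left 53°, forward 4.7 m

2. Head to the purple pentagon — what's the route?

turn left 120°, forward 3.1 m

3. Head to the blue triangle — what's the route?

turn left 70°, forward 3.1 m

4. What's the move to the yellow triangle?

turn right 64°, forward 2.1 m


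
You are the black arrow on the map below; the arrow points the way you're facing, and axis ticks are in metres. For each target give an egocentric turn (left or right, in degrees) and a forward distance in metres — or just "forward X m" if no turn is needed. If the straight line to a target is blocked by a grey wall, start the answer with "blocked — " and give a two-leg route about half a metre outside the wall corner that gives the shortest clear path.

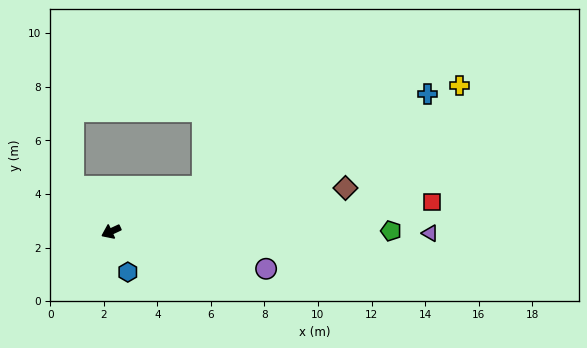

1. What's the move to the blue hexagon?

turn left 87°, forward 1.6 m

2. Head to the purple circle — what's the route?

turn left 141°, forward 6.0 m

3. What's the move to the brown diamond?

turn left 166°, forward 8.9 m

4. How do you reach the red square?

turn left 160°, forward 12.0 m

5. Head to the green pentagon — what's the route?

turn left 155°, forward 10.5 m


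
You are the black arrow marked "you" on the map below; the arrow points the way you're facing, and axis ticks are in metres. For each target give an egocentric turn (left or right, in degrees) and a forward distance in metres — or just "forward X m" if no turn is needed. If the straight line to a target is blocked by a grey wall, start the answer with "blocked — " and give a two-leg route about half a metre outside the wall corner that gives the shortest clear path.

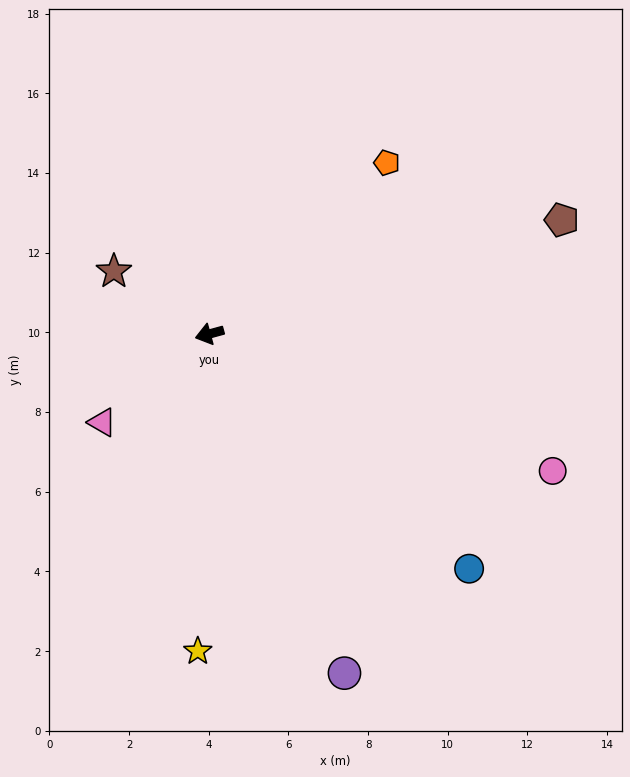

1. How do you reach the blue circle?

turn left 123°, forward 8.8 m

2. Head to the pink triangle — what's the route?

turn left 24°, forward 3.5 m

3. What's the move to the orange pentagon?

turn right 151°, forward 6.2 m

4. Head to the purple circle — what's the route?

turn left 96°, forward 9.2 m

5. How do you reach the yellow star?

turn left 73°, forward 8.0 m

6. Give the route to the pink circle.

turn left 143°, forward 9.3 m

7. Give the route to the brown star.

turn right 49°, forward 2.9 m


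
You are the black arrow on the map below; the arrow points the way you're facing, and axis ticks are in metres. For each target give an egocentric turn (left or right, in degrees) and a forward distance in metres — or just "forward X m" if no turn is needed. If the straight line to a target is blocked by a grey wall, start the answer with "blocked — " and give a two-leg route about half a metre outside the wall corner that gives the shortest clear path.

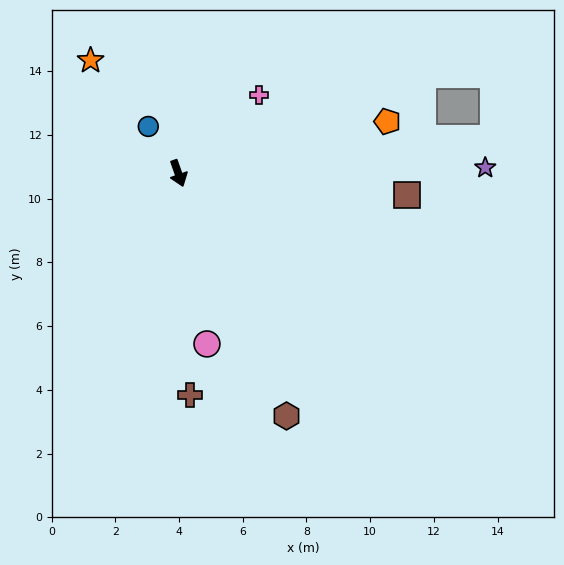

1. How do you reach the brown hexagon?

turn left 5°, forward 8.3 m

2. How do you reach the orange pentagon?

turn left 85°, forward 6.8 m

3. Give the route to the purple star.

turn left 72°, forward 9.6 m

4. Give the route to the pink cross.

turn left 115°, forward 3.5 m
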